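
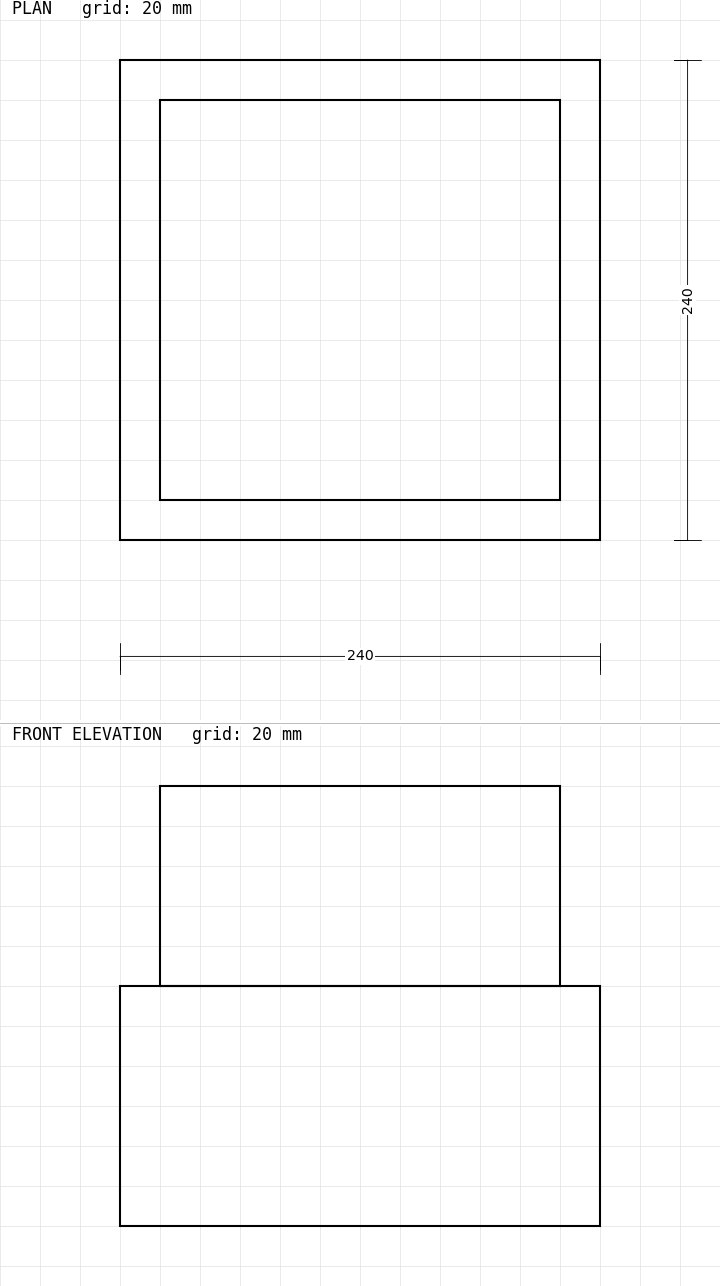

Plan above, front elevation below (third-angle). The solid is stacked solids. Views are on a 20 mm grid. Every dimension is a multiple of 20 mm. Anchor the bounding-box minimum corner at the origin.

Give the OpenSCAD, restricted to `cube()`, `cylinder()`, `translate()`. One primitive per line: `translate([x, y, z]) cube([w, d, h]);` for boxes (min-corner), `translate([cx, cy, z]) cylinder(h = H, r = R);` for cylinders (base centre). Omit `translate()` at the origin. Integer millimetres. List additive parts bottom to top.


cube([240, 240, 120]);
translate([20, 20, 120]) cube([200, 200, 100]);


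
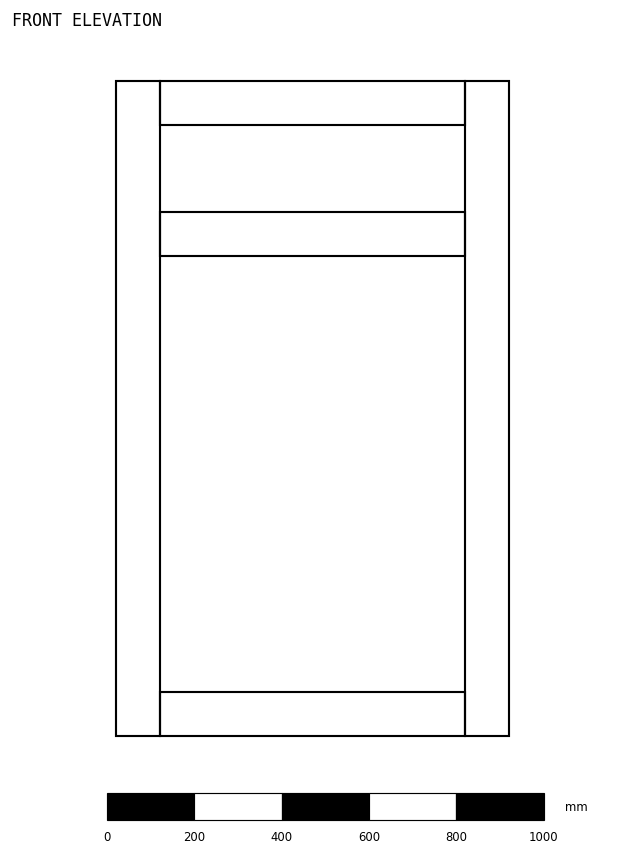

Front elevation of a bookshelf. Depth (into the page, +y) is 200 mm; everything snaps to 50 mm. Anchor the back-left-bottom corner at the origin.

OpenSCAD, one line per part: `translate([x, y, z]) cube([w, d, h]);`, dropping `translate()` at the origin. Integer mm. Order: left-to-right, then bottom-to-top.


cube([100, 200, 1500]);
translate([100, 0, 0]) cube([700, 200, 100]);
translate([100, 0, 1100]) cube([700, 200, 100]);
translate([100, 0, 1400]) cube([700, 200, 100]);
translate([800, 0, 0]) cube([100, 200, 1500]);


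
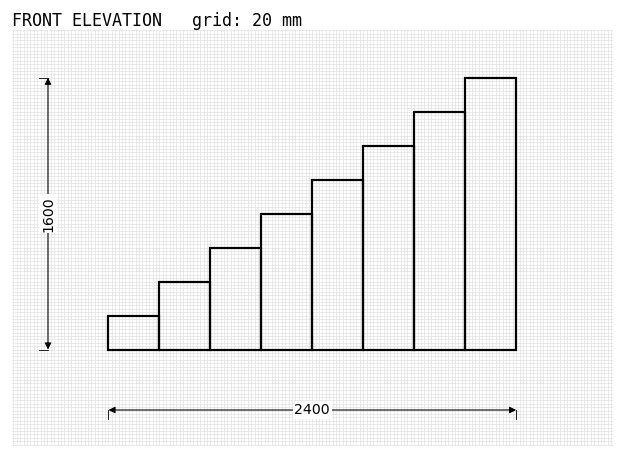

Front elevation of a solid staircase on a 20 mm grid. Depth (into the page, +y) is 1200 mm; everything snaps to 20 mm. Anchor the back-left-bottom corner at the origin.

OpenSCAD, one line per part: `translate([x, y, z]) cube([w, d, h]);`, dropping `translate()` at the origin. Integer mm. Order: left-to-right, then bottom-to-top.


cube([300, 1200, 200]);
translate([300, 0, 0]) cube([300, 1200, 400]);
translate([600, 0, 0]) cube([300, 1200, 600]);
translate([900, 0, 0]) cube([300, 1200, 800]);
translate([1200, 0, 0]) cube([300, 1200, 1000]);
translate([1500, 0, 0]) cube([300, 1200, 1200]);
translate([1800, 0, 0]) cube([300, 1200, 1400]);
translate([2100, 0, 0]) cube([300, 1200, 1600]);


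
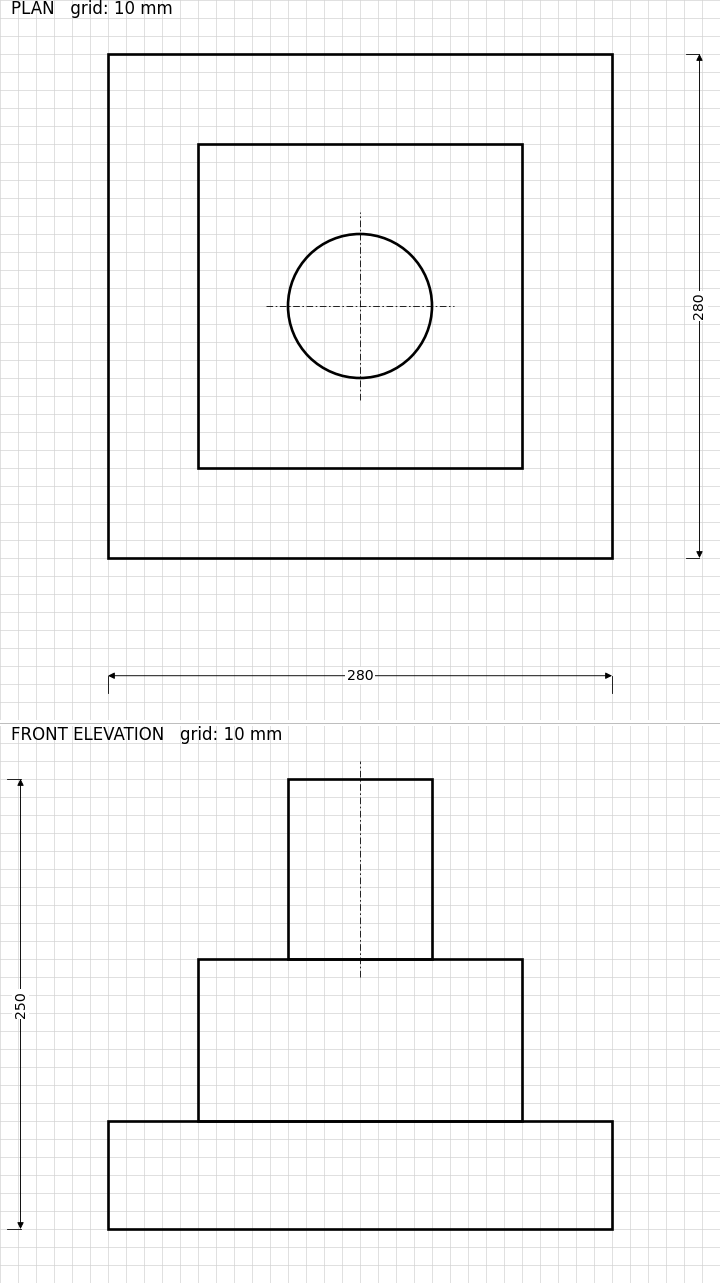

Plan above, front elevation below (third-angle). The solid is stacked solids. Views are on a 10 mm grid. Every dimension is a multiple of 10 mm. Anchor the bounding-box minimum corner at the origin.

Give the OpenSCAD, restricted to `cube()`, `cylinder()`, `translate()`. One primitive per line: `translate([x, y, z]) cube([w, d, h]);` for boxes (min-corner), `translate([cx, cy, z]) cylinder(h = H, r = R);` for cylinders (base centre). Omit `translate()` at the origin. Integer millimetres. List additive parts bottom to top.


cube([280, 280, 60]);
translate([50, 50, 60]) cube([180, 180, 90]);
translate([140, 140, 150]) cylinder(h = 100, r = 40);


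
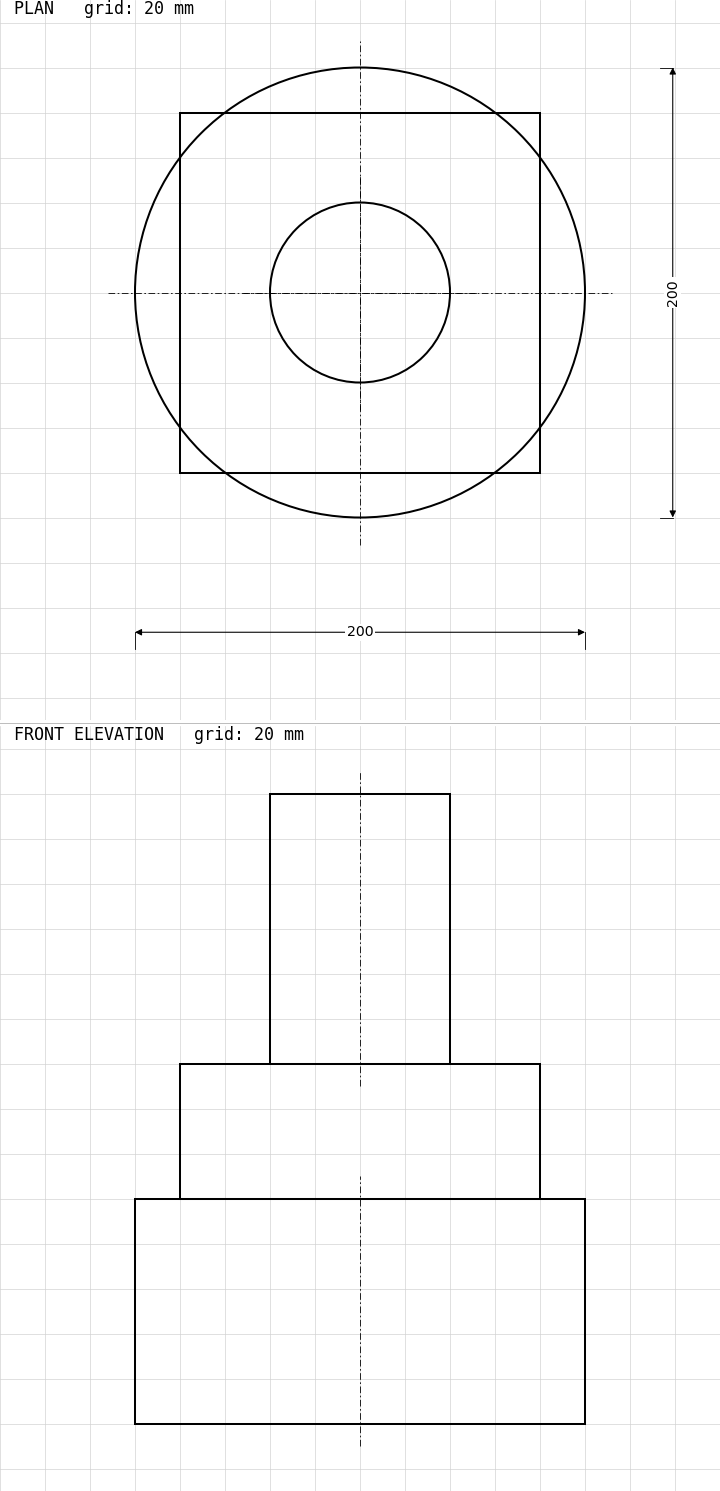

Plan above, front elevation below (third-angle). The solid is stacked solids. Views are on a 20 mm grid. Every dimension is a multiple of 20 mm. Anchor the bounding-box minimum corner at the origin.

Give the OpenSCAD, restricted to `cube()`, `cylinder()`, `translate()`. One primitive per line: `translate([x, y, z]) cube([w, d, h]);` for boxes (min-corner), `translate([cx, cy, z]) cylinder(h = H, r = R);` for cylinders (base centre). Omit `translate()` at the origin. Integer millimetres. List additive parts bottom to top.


translate([100, 100, 0]) cylinder(h = 100, r = 100);
translate([20, 20, 100]) cube([160, 160, 60]);
translate([100, 100, 160]) cylinder(h = 120, r = 40);


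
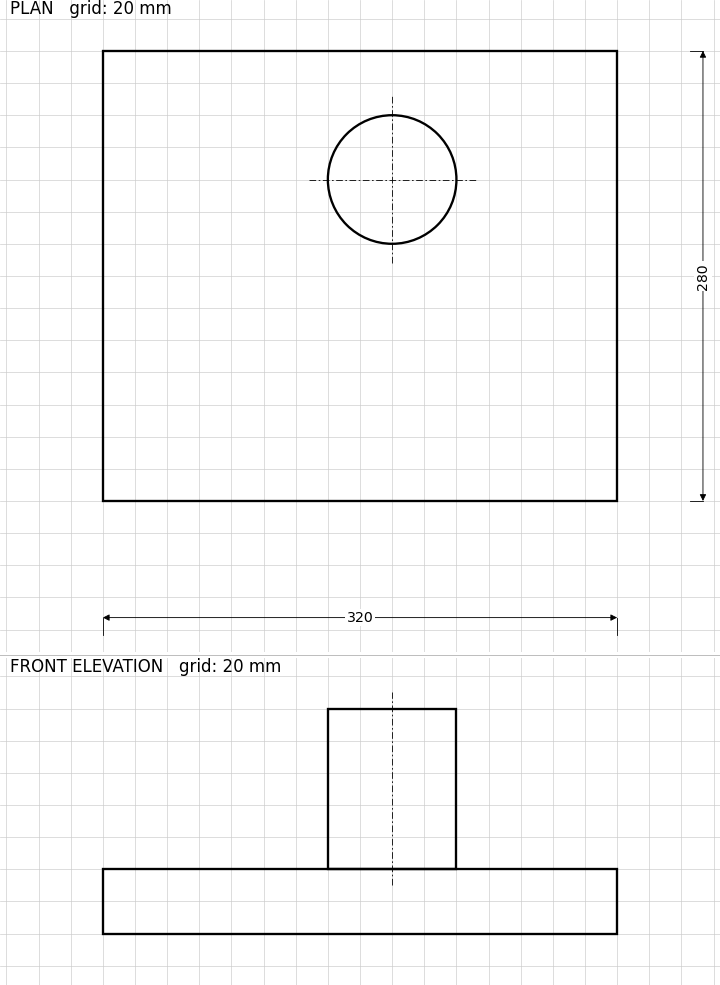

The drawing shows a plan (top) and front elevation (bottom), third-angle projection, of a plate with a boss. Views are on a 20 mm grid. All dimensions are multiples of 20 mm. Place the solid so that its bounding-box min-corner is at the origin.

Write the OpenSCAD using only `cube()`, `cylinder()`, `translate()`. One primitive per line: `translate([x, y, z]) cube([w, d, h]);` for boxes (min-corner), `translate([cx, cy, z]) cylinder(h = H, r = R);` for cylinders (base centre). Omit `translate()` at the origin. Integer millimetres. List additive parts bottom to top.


cube([320, 280, 40]);
translate([180, 200, 40]) cylinder(h = 100, r = 40);


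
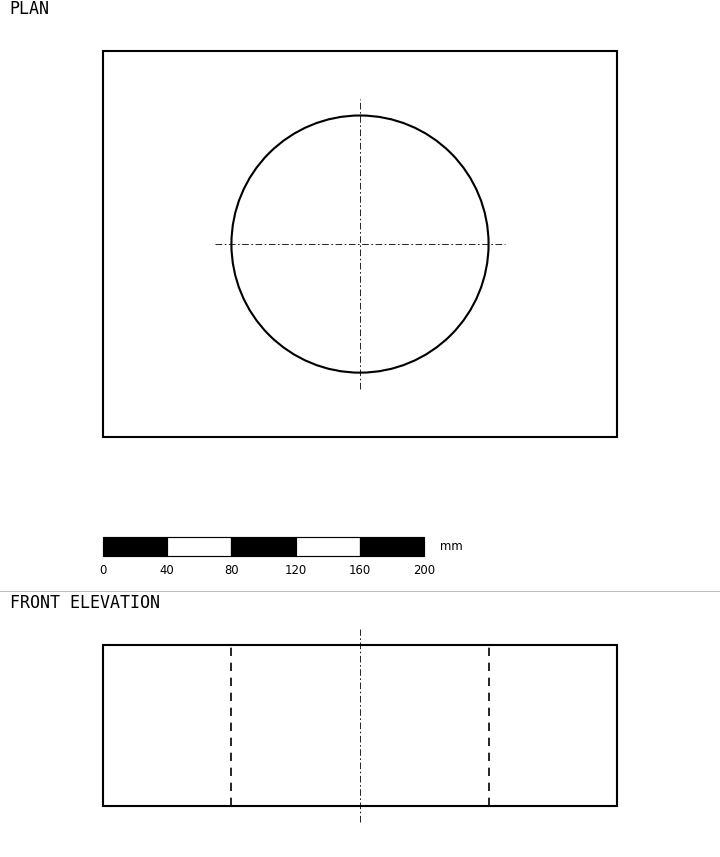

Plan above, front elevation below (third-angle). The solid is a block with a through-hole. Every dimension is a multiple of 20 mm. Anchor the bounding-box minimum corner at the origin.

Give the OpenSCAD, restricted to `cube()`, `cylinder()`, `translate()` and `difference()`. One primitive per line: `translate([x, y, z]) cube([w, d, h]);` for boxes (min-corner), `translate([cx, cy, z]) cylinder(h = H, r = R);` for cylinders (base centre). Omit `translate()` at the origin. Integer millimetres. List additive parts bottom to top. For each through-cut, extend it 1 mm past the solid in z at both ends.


difference() {
  cube([320, 240, 100]);
  translate([160, 120, -1]) cylinder(h = 102, r = 80);
}


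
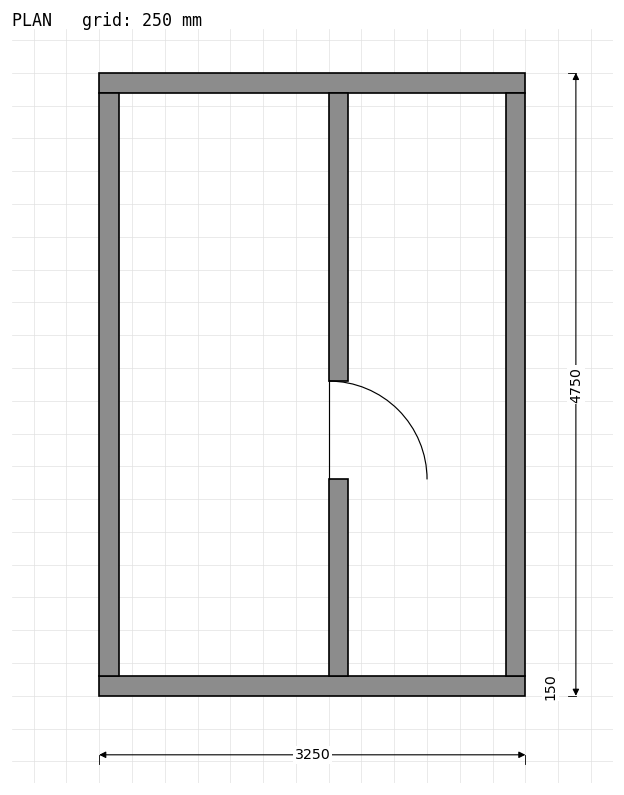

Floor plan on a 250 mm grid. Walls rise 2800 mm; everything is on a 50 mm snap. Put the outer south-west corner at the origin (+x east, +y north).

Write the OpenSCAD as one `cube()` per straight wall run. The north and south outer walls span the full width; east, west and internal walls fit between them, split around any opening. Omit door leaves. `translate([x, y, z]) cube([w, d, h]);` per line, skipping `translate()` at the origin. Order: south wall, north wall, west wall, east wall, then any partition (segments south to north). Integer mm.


cube([3250, 150, 2800]);
translate([0, 4600, 0]) cube([3250, 150, 2800]);
translate([0, 150, 0]) cube([150, 4450, 2800]);
translate([3100, 150, 0]) cube([150, 4450, 2800]);
translate([1750, 150, 0]) cube([150, 1500, 2800]);
translate([1750, 2400, 0]) cube([150, 2200, 2800]);


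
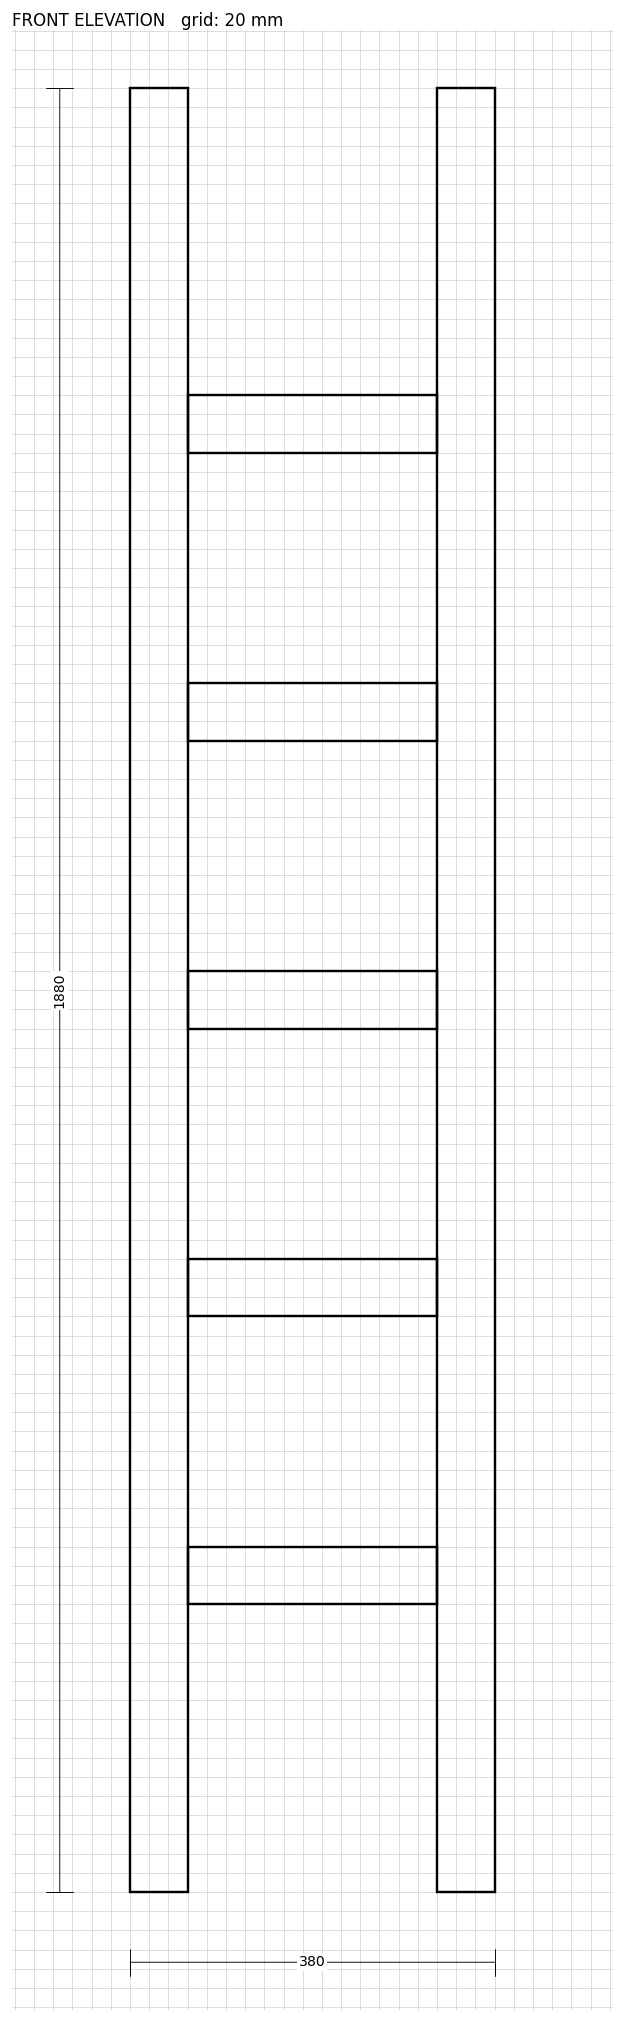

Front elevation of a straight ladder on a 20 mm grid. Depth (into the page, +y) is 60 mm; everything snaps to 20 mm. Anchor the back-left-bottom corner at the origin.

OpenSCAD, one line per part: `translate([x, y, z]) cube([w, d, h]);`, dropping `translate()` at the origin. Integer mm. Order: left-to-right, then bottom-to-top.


cube([60, 60, 1880]);
translate([60, 0, 300]) cube([260, 60, 60]);
translate([60, 0, 600]) cube([260, 60, 60]);
translate([60, 0, 900]) cube([260, 60, 60]);
translate([60, 0, 1200]) cube([260, 60, 60]);
translate([60, 0, 1500]) cube([260, 60, 60]);
translate([320, 0, 0]) cube([60, 60, 1880]);


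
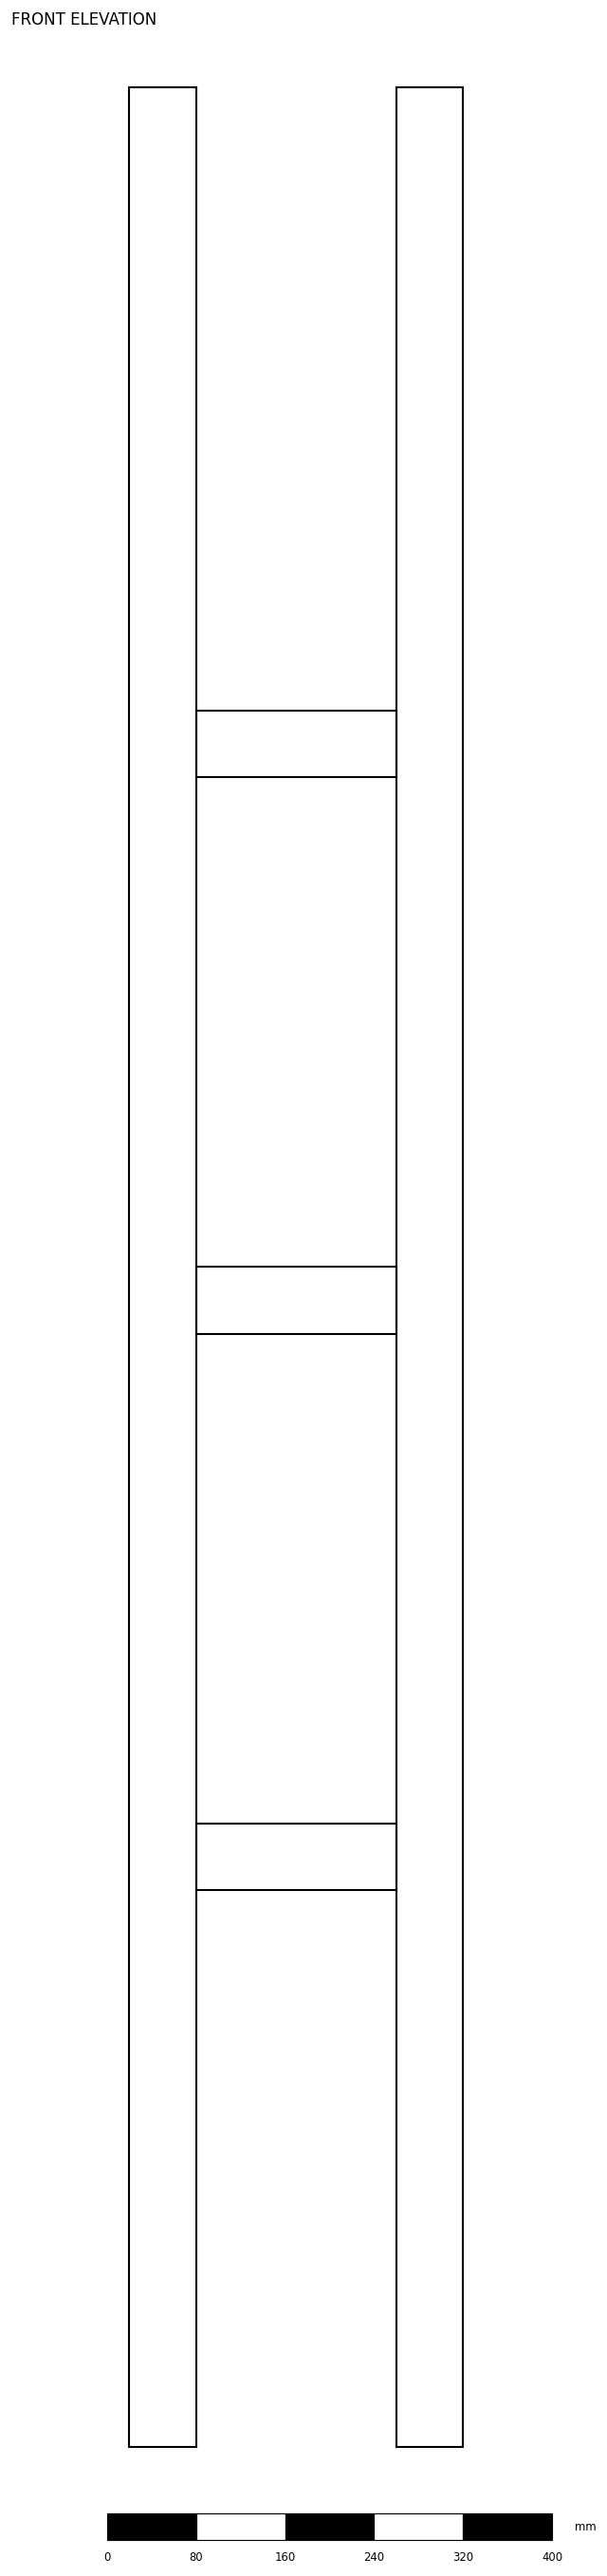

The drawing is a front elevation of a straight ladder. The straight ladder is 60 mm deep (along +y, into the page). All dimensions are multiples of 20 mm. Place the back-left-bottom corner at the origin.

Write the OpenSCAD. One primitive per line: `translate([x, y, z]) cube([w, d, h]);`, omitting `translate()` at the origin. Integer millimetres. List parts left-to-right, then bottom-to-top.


cube([60, 60, 2120]);
translate([60, 0, 500]) cube([180, 60, 60]);
translate([60, 0, 1000]) cube([180, 60, 60]);
translate([60, 0, 1500]) cube([180, 60, 60]);
translate([240, 0, 0]) cube([60, 60, 2120]);


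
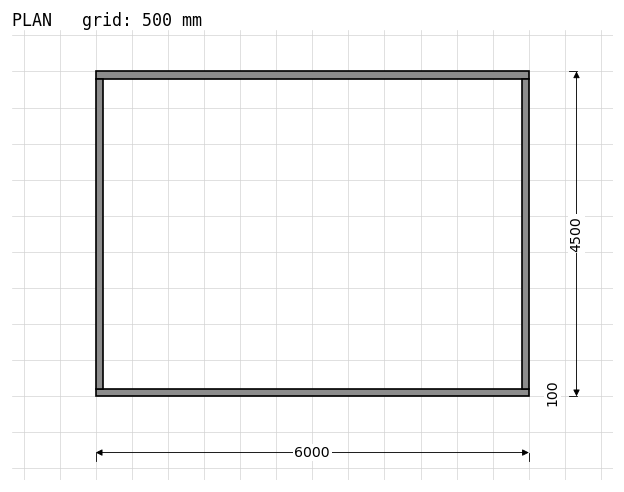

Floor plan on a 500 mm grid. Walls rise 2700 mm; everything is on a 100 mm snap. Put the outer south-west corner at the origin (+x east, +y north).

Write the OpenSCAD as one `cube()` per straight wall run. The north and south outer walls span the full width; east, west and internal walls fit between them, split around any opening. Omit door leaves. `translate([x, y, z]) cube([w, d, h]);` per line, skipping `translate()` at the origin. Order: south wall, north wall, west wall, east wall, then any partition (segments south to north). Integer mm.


cube([6000, 100, 2700]);
translate([0, 4400, 0]) cube([6000, 100, 2700]);
translate([0, 100, 0]) cube([100, 4300, 2700]);
translate([5900, 100, 0]) cube([100, 4300, 2700]);


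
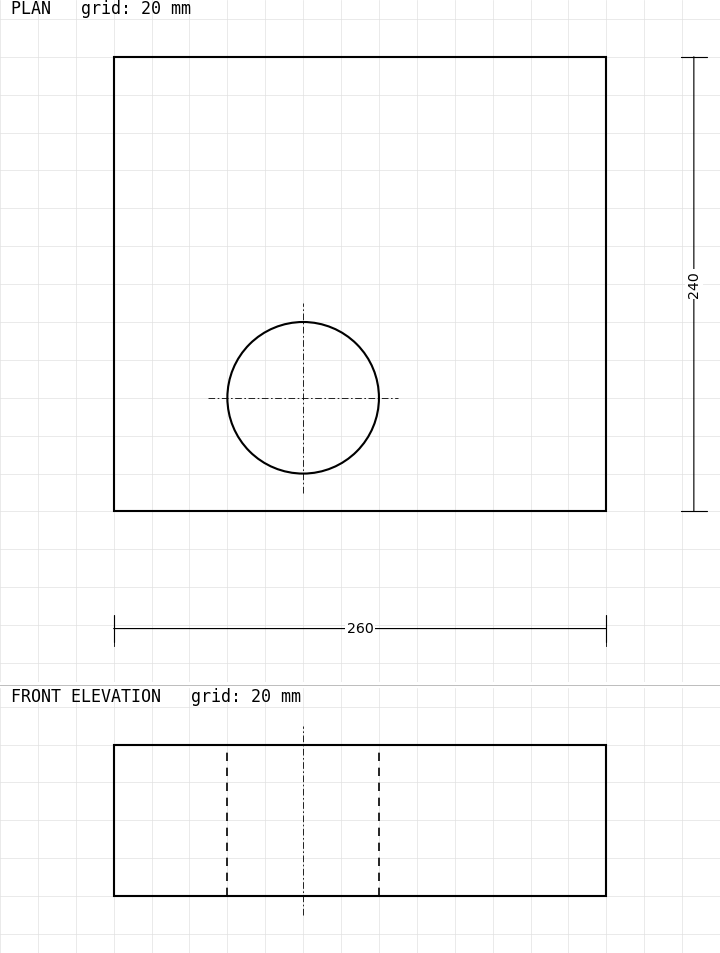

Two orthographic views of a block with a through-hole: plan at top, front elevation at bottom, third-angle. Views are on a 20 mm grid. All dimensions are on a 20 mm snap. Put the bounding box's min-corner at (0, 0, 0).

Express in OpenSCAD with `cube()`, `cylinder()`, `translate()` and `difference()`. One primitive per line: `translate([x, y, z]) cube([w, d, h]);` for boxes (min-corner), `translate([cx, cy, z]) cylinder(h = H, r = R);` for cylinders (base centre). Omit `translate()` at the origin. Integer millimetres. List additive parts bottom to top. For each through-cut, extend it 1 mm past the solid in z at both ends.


difference() {
  cube([260, 240, 80]);
  translate([100, 60, -1]) cylinder(h = 82, r = 40);
}


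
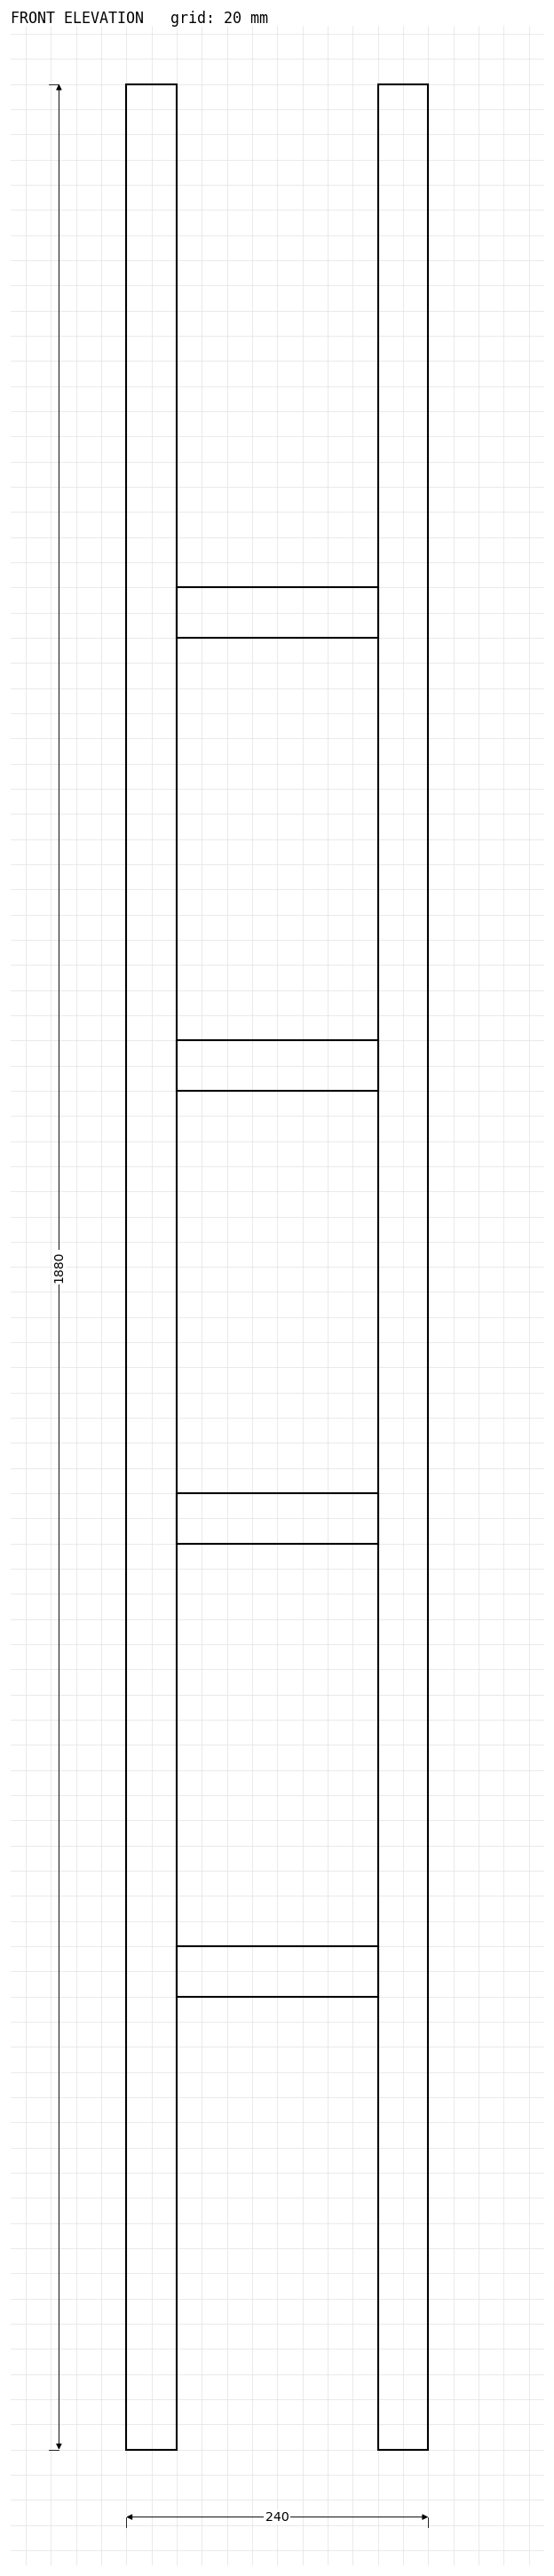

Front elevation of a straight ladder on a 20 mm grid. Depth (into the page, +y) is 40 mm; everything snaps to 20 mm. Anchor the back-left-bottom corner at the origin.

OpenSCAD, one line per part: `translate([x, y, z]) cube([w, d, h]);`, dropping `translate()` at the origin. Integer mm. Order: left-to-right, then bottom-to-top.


cube([40, 40, 1880]);
translate([40, 0, 360]) cube([160, 40, 40]);
translate([40, 0, 720]) cube([160, 40, 40]);
translate([40, 0, 1080]) cube([160, 40, 40]);
translate([40, 0, 1440]) cube([160, 40, 40]);
translate([200, 0, 0]) cube([40, 40, 1880]);


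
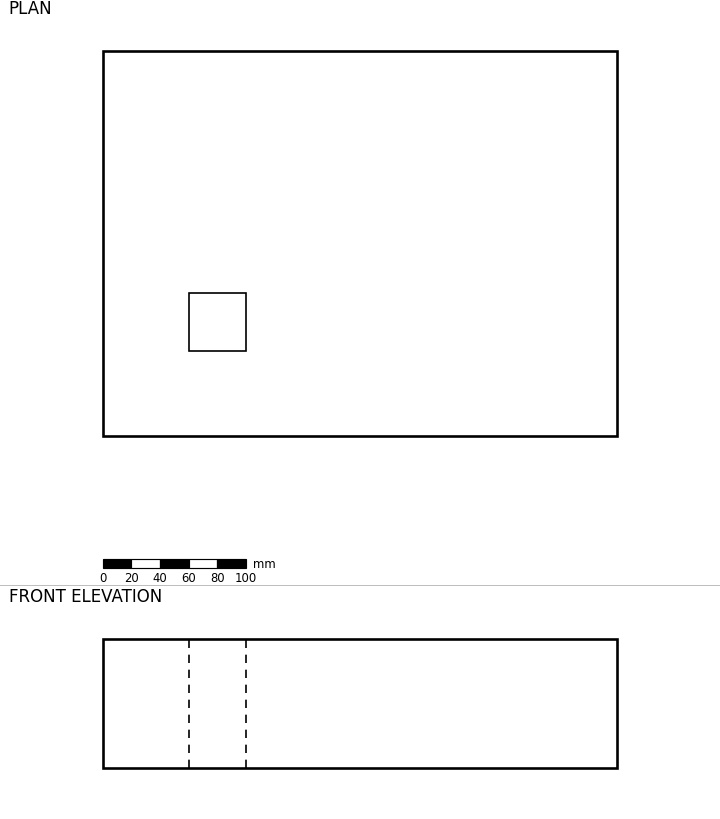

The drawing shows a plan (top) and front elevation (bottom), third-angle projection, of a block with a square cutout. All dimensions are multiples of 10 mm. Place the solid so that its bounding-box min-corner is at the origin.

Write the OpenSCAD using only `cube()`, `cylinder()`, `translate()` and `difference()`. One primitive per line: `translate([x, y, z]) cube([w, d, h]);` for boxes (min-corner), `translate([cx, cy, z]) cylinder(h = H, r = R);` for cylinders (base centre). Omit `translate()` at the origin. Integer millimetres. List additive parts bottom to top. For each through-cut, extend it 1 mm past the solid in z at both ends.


difference() {
  cube([360, 270, 90]);
  translate([60, 60, -1]) cube([40, 40, 92]);
}


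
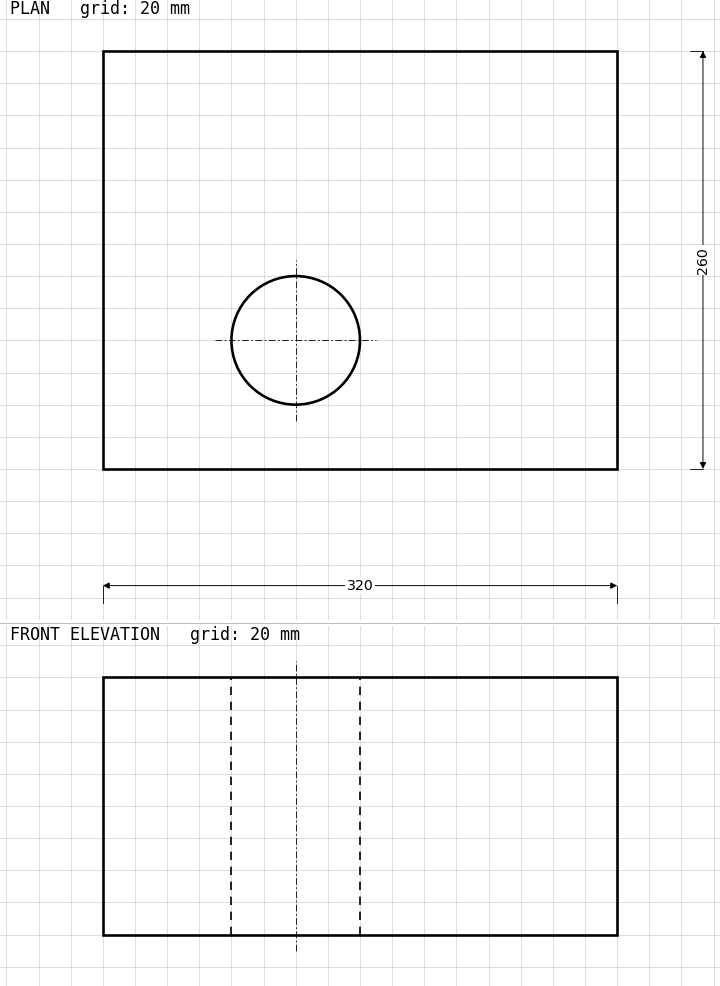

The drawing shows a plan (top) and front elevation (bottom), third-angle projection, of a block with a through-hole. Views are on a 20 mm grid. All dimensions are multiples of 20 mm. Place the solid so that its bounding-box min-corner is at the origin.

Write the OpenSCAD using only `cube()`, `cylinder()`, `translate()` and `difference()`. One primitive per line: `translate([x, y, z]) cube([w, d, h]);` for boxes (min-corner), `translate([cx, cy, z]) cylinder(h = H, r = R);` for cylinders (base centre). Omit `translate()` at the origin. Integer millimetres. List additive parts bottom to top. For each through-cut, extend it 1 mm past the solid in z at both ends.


difference() {
  cube([320, 260, 160]);
  translate([120, 80, -1]) cylinder(h = 162, r = 40);
}


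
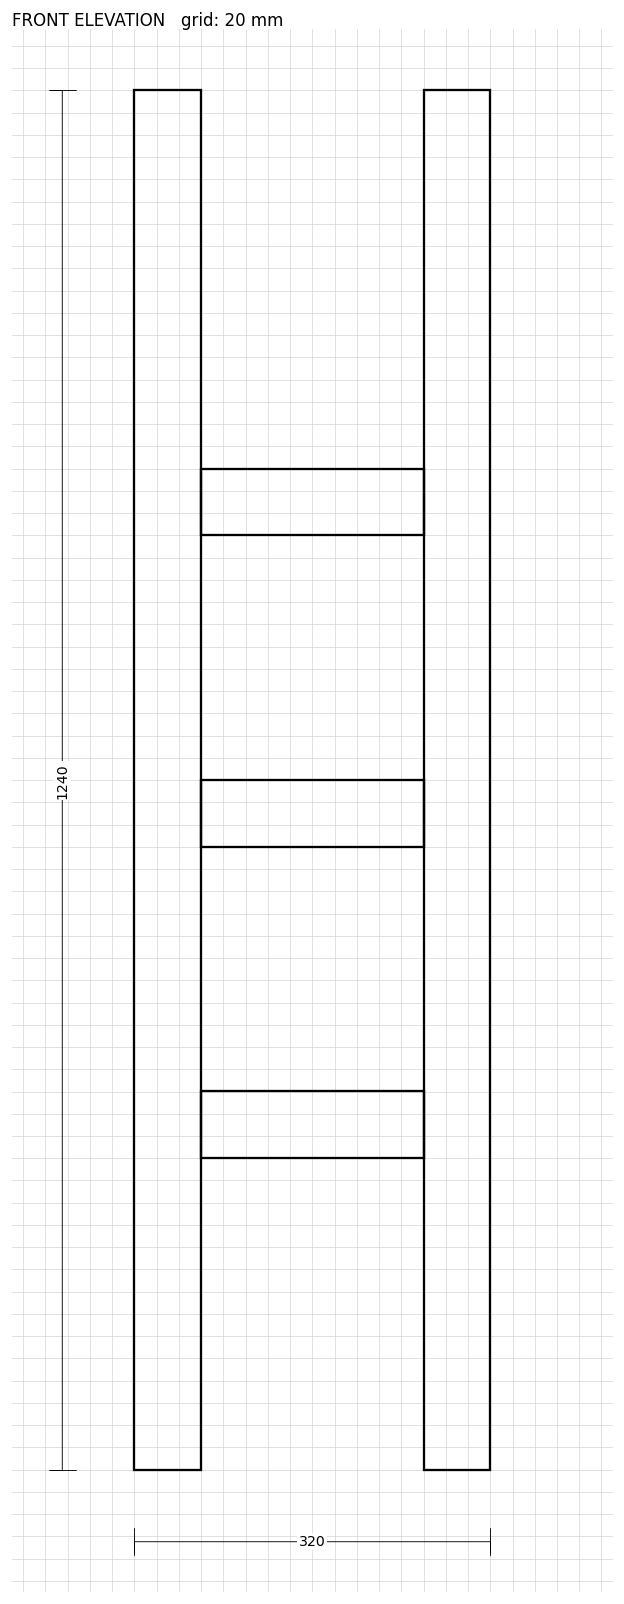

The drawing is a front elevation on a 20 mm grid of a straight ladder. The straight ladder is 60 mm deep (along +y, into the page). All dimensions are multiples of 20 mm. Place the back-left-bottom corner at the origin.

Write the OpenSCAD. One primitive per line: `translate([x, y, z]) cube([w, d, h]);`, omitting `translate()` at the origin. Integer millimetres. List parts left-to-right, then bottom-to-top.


cube([60, 60, 1240]);
translate([60, 0, 280]) cube([200, 60, 60]);
translate([60, 0, 560]) cube([200, 60, 60]);
translate([60, 0, 840]) cube([200, 60, 60]);
translate([260, 0, 0]) cube([60, 60, 1240]);


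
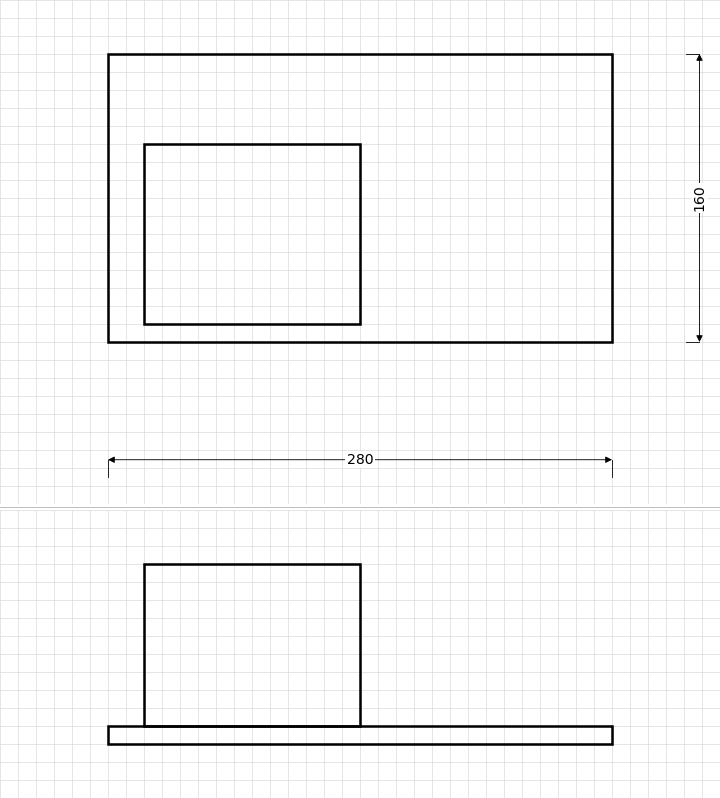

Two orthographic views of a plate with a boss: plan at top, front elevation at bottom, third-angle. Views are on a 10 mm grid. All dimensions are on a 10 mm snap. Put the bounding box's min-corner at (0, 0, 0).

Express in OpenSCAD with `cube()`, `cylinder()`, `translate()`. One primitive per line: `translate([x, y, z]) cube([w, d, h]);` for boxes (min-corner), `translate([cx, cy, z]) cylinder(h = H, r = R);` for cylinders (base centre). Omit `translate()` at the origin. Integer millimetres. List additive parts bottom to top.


cube([280, 160, 10]);
translate([20, 10, 10]) cube([120, 100, 90]);


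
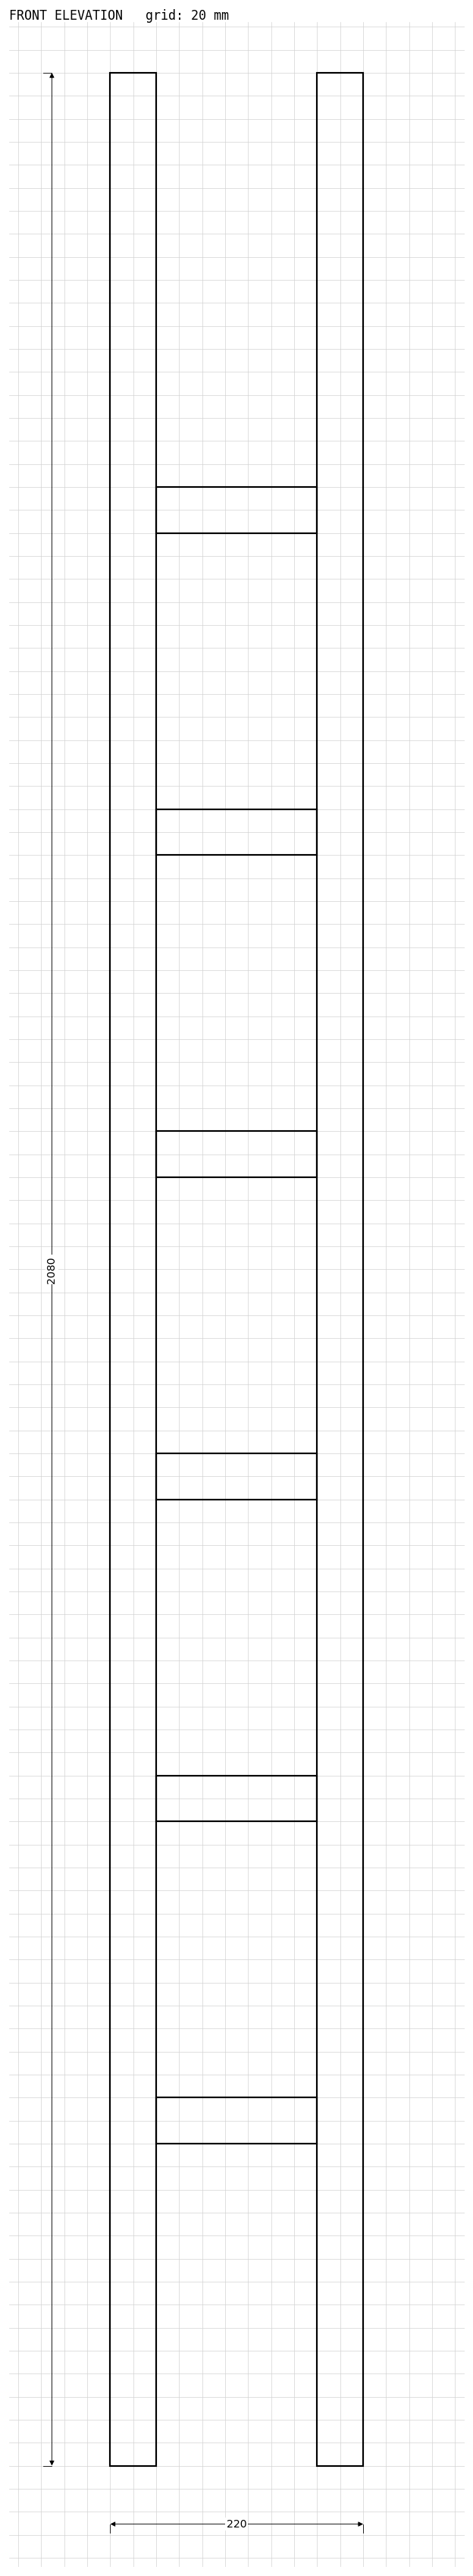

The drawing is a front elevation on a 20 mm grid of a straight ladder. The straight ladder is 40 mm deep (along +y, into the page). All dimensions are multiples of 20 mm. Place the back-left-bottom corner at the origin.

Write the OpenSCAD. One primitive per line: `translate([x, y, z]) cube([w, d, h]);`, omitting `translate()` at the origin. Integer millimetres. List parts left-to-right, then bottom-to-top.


cube([40, 40, 2080]);
translate([40, 0, 280]) cube([140, 40, 40]);
translate([40, 0, 560]) cube([140, 40, 40]);
translate([40, 0, 840]) cube([140, 40, 40]);
translate([40, 0, 1120]) cube([140, 40, 40]);
translate([40, 0, 1400]) cube([140, 40, 40]);
translate([40, 0, 1680]) cube([140, 40, 40]);
translate([180, 0, 0]) cube([40, 40, 2080]);


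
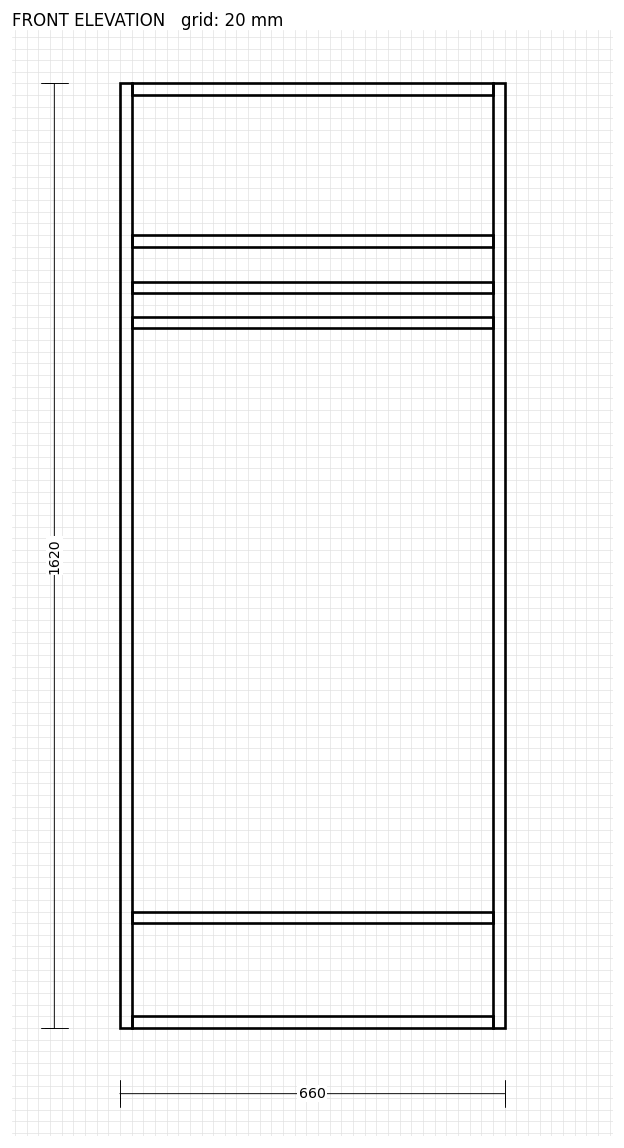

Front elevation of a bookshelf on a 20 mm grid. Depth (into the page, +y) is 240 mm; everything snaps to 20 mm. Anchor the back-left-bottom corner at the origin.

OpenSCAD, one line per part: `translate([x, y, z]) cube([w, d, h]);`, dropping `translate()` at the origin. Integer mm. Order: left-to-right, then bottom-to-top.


cube([20, 240, 1620]);
translate([20, 0, 0]) cube([620, 240, 20]);
translate([20, 0, 180]) cube([620, 240, 20]);
translate([20, 0, 1200]) cube([620, 240, 20]);
translate([20, 0, 1260]) cube([620, 240, 20]);
translate([20, 0, 1340]) cube([620, 240, 20]);
translate([20, 0, 1600]) cube([620, 240, 20]);
translate([640, 0, 0]) cube([20, 240, 1620]);


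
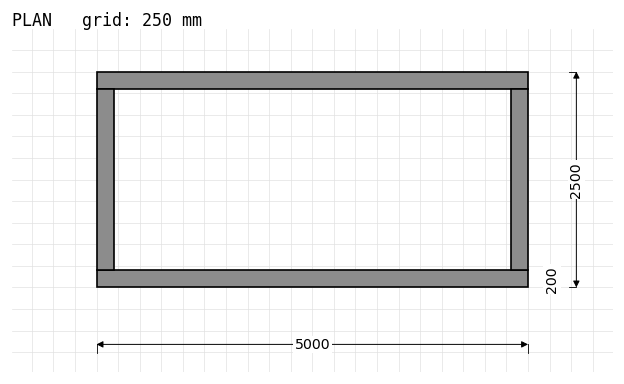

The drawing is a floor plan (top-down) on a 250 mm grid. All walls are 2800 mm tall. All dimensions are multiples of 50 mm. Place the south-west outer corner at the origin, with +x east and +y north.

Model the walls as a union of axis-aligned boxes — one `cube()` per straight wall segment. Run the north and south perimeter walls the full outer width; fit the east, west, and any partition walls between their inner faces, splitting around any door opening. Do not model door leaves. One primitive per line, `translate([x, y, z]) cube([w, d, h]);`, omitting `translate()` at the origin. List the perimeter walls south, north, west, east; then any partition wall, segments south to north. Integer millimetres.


cube([5000, 200, 2800]);
translate([0, 2300, 0]) cube([5000, 200, 2800]);
translate([0, 200, 0]) cube([200, 2100, 2800]);
translate([4800, 200, 0]) cube([200, 2100, 2800]);


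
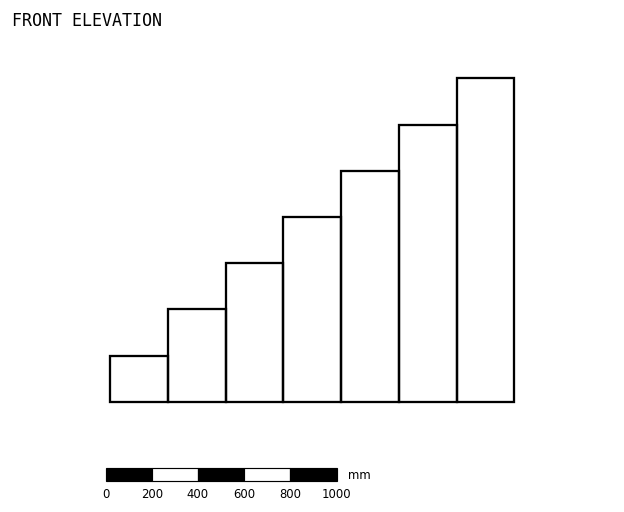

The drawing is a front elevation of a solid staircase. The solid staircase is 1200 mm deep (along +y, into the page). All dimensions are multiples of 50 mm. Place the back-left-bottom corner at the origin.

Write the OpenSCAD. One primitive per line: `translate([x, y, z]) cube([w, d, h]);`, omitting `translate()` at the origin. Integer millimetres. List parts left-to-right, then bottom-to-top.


cube([250, 1200, 200]);
translate([250, 0, 0]) cube([250, 1200, 400]);
translate([500, 0, 0]) cube([250, 1200, 600]);
translate([750, 0, 0]) cube([250, 1200, 800]);
translate([1000, 0, 0]) cube([250, 1200, 1000]);
translate([1250, 0, 0]) cube([250, 1200, 1200]);
translate([1500, 0, 0]) cube([250, 1200, 1400]);


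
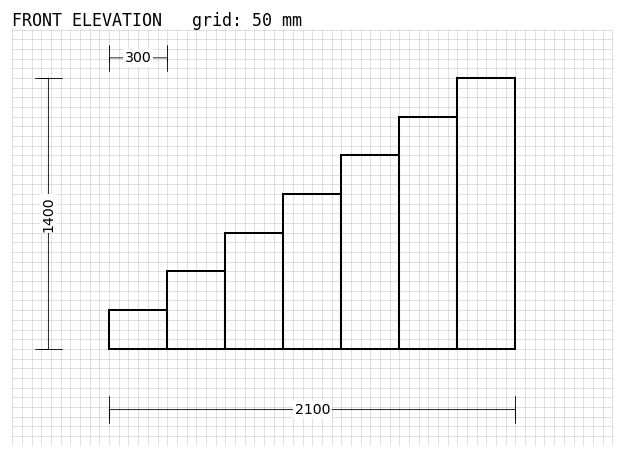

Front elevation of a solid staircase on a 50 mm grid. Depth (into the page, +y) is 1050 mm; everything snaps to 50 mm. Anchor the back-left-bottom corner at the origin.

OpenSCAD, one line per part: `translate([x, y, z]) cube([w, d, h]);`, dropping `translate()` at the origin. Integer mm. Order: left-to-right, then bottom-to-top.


cube([300, 1050, 200]);
translate([300, 0, 0]) cube([300, 1050, 400]);
translate([600, 0, 0]) cube([300, 1050, 600]);
translate([900, 0, 0]) cube([300, 1050, 800]);
translate([1200, 0, 0]) cube([300, 1050, 1000]);
translate([1500, 0, 0]) cube([300, 1050, 1200]);
translate([1800, 0, 0]) cube([300, 1050, 1400]);


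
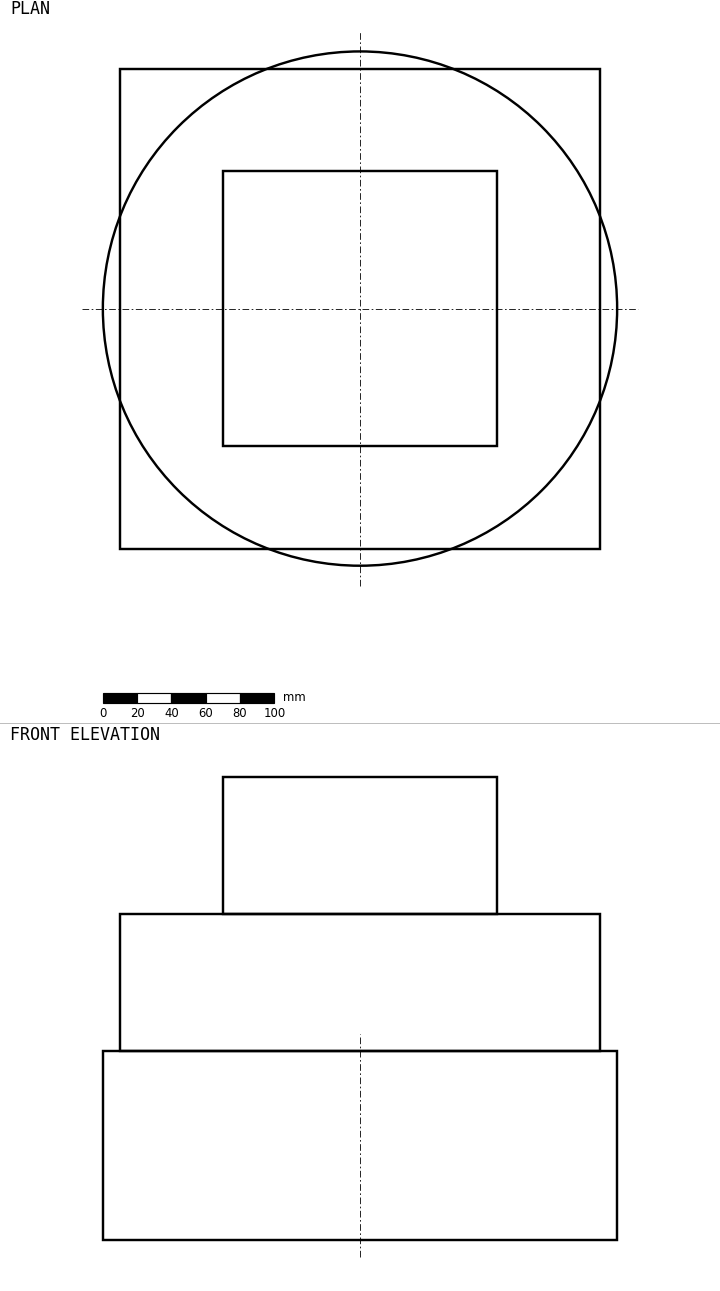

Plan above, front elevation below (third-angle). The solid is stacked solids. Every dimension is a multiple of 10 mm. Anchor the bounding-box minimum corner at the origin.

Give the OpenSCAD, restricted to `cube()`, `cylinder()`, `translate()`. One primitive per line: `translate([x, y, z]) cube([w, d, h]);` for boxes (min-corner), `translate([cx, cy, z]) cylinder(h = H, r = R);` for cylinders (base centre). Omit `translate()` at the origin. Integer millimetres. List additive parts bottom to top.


translate([150, 150, 0]) cylinder(h = 110, r = 150);
translate([10, 10, 110]) cube([280, 280, 80]);
translate([70, 70, 190]) cube([160, 160, 80]);


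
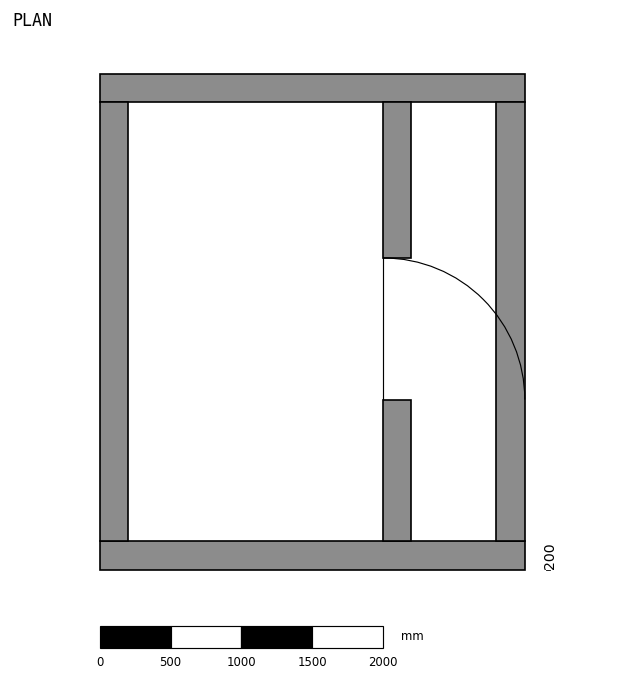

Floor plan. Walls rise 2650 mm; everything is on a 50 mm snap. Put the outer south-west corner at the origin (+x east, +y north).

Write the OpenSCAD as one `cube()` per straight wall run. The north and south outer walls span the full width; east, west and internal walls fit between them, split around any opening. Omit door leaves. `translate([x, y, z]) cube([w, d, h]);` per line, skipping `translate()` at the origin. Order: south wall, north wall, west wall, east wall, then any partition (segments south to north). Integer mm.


cube([3000, 200, 2650]);
translate([0, 3300, 0]) cube([3000, 200, 2650]);
translate([0, 200, 0]) cube([200, 3100, 2650]);
translate([2800, 200, 0]) cube([200, 3100, 2650]);
translate([2000, 200, 0]) cube([200, 1000, 2650]);
translate([2000, 2200, 0]) cube([200, 1100, 2650]);


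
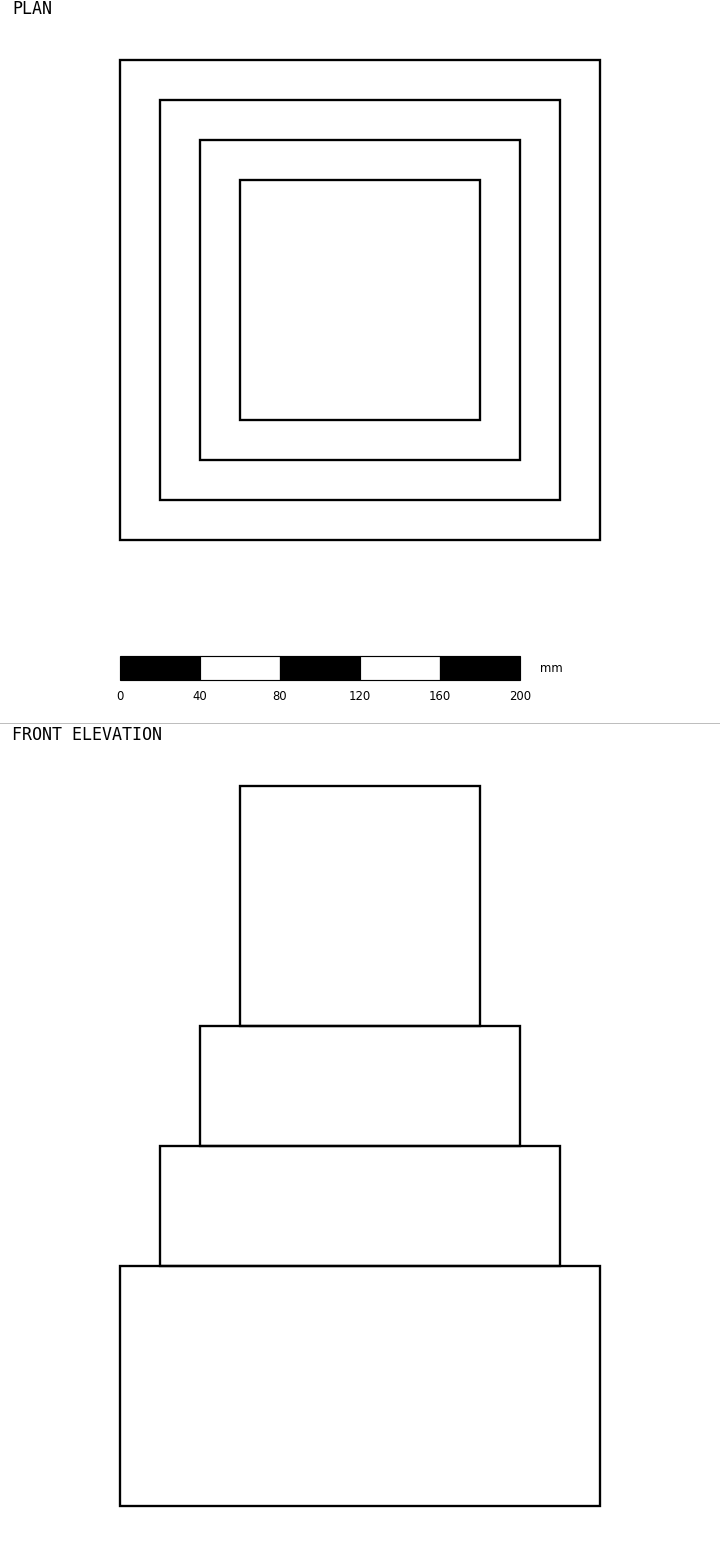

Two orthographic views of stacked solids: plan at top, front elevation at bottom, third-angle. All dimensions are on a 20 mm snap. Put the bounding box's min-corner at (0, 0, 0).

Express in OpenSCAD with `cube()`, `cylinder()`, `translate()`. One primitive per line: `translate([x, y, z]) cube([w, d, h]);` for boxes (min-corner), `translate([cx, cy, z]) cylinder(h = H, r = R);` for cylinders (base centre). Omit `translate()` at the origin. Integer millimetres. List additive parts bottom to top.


cube([240, 240, 120]);
translate([20, 20, 120]) cube([200, 200, 60]);
translate([40, 40, 180]) cube([160, 160, 60]);
translate([60, 60, 240]) cube([120, 120, 120]);


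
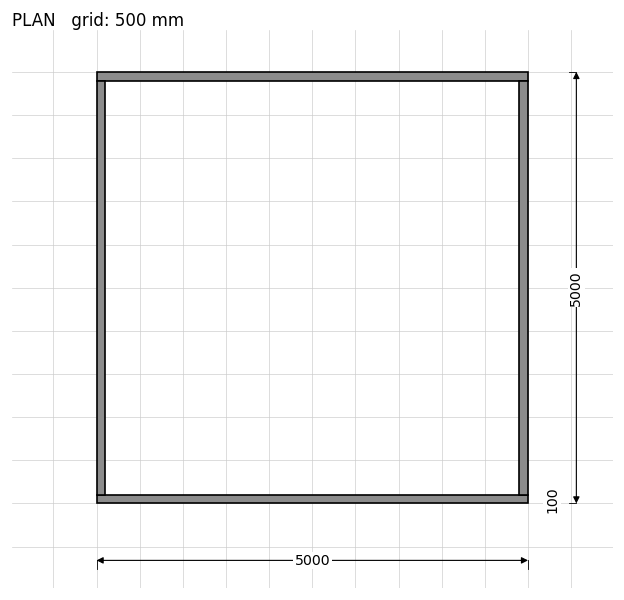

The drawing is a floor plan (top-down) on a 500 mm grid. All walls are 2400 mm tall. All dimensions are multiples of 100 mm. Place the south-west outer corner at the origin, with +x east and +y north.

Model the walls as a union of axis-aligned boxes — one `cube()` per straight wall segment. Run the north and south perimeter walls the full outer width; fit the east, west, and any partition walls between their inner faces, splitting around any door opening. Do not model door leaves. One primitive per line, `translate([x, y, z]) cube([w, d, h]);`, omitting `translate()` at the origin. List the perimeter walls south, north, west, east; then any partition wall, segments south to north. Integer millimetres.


cube([5000, 100, 2400]);
translate([0, 4900, 0]) cube([5000, 100, 2400]);
translate([0, 100, 0]) cube([100, 4800, 2400]);
translate([4900, 100, 0]) cube([100, 4800, 2400]);


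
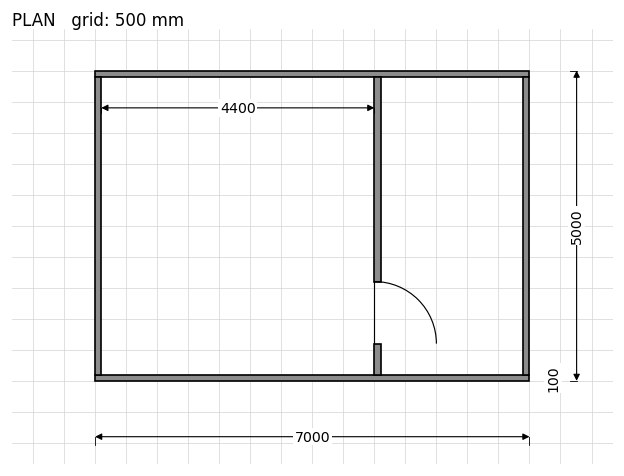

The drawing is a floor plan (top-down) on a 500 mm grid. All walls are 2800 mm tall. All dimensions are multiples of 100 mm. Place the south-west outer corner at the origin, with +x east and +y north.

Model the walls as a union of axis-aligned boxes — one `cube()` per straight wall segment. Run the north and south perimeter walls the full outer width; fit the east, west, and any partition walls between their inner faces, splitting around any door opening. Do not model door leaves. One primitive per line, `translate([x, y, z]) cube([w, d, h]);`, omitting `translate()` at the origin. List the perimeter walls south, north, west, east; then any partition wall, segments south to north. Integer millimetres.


cube([7000, 100, 2800]);
translate([0, 4900, 0]) cube([7000, 100, 2800]);
translate([0, 100, 0]) cube([100, 4800, 2800]);
translate([6900, 100, 0]) cube([100, 4800, 2800]);
translate([4500, 100, 0]) cube([100, 500, 2800]);
translate([4500, 1600, 0]) cube([100, 3300, 2800]);


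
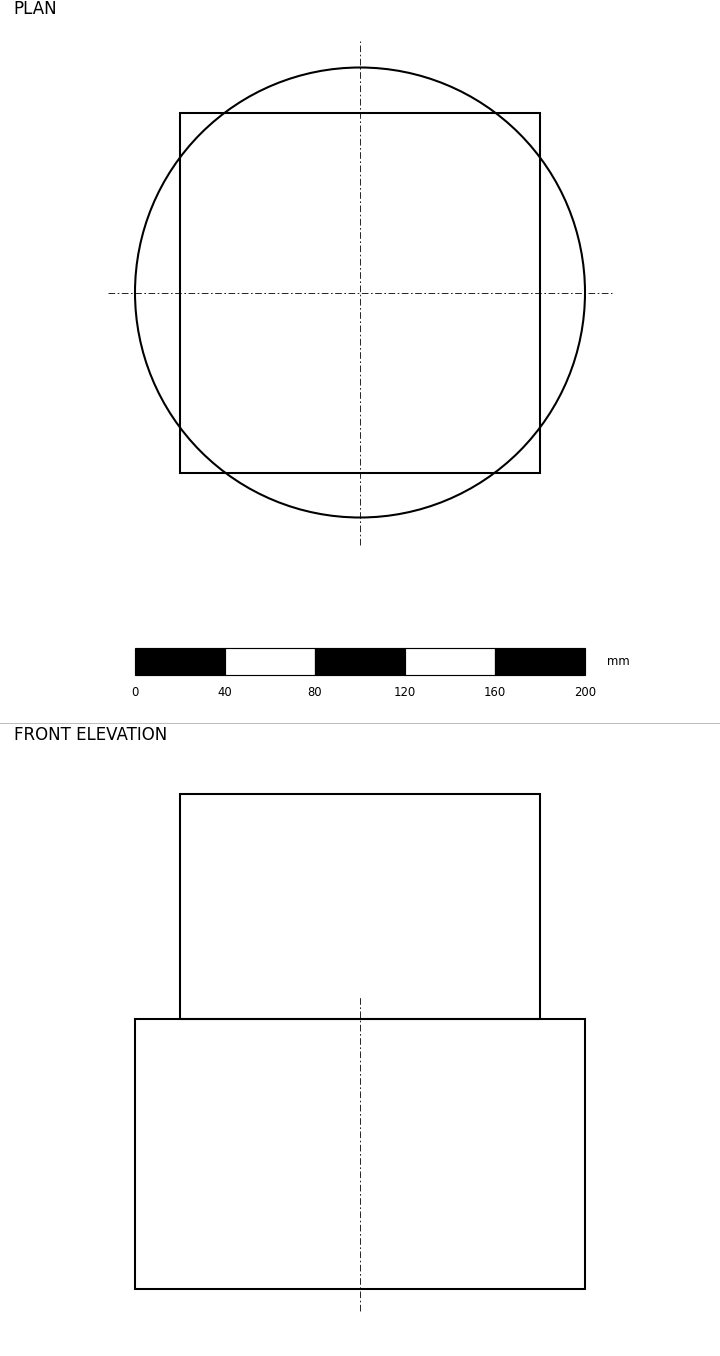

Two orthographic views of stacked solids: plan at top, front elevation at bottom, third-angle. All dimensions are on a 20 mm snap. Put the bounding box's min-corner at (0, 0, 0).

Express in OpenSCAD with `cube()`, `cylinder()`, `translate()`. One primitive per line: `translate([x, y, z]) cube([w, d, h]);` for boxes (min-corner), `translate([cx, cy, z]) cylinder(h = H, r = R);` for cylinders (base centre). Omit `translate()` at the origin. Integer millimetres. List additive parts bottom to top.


translate([100, 100, 0]) cylinder(h = 120, r = 100);
translate([20, 20, 120]) cube([160, 160, 100]);


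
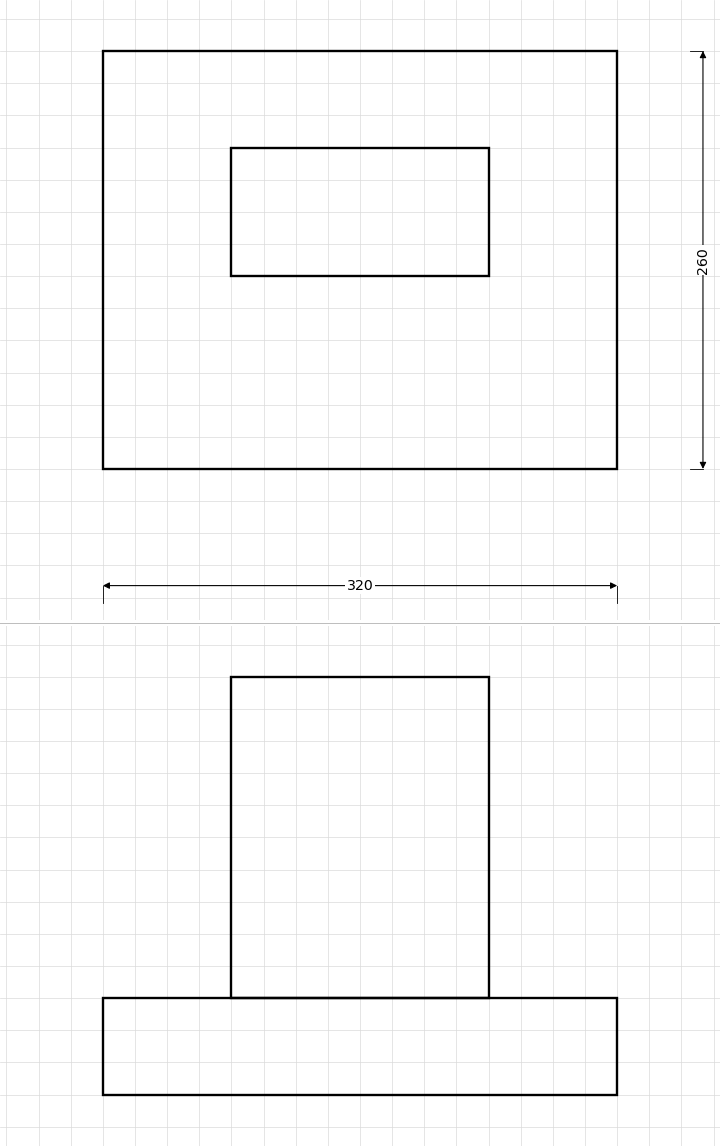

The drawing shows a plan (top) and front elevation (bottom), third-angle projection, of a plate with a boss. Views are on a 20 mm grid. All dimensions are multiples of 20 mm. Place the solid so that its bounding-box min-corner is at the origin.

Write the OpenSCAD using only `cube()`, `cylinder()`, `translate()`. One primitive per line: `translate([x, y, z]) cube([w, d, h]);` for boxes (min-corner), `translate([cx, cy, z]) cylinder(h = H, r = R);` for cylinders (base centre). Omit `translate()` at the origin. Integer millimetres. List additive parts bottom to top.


cube([320, 260, 60]);
translate([80, 120, 60]) cube([160, 80, 200]);


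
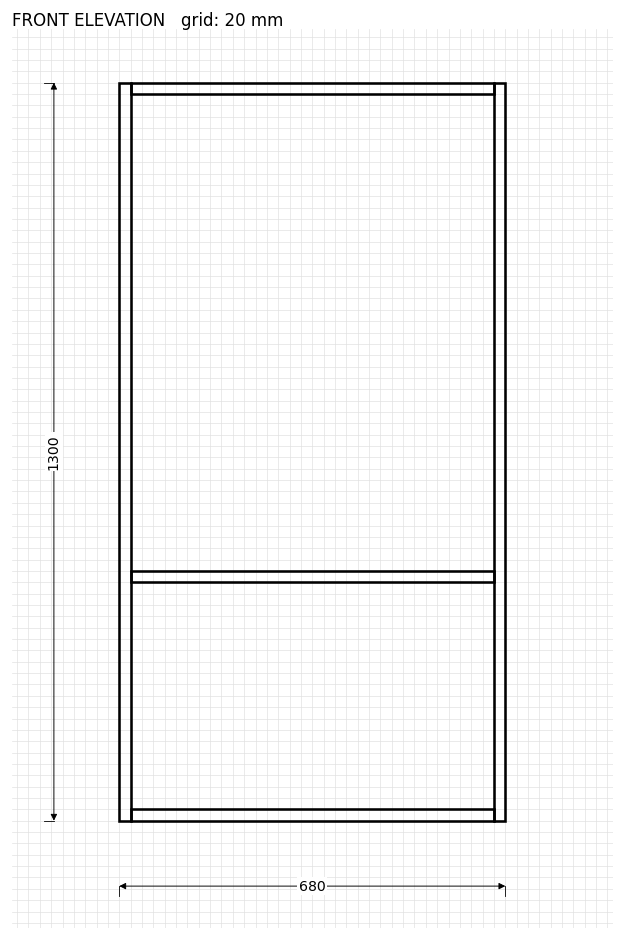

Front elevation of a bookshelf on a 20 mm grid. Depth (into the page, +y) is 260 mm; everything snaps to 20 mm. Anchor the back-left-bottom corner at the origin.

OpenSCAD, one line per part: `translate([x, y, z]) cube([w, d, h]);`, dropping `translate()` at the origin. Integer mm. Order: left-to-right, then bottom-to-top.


cube([20, 260, 1300]);
translate([20, 0, 0]) cube([640, 260, 20]);
translate([20, 0, 420]) cube([640, 260, 20]);
translate([20, 0, 1280]) cube([640, 260, 20]);
translate([660, 0, 0]) cube([20, 260, 1300]);


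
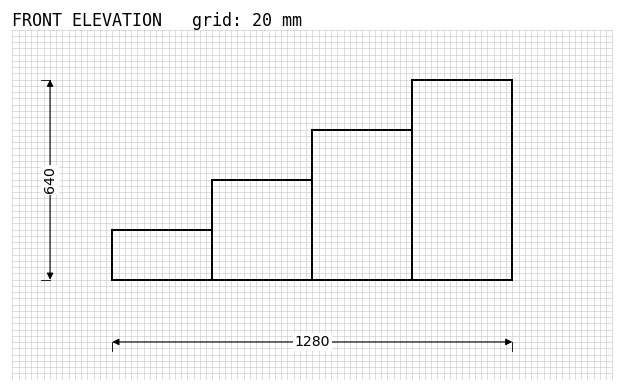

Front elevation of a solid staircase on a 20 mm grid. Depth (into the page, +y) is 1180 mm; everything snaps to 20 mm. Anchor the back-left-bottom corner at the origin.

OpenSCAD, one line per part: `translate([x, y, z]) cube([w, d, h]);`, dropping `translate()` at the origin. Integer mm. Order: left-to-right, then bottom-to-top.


cube([320, 1180, 160]);
translate([320, 0, 0]) cube([320, 1180, 320]);
translate([640, 0, 0]) cube([320, 1180, 480]);
translate([960, 0, 0]) cube([320, 1180, 640]);


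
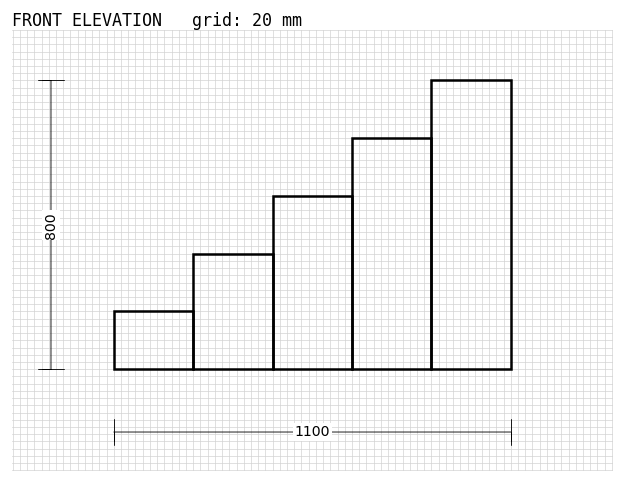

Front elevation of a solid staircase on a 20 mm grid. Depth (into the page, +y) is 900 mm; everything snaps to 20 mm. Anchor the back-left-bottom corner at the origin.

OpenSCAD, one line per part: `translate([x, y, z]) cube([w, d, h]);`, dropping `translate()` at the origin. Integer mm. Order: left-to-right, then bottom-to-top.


cube([220, 900, 160]);
translate([220, 0, 0]) cube([220, 900, 320]);
translate([440, 0, 0]) cube([220, 900, 480]);
translate([660, 0, 0]) cube([220, 900, 640]);
translate([880, 0, 0]) cube([220, 900, 800]);


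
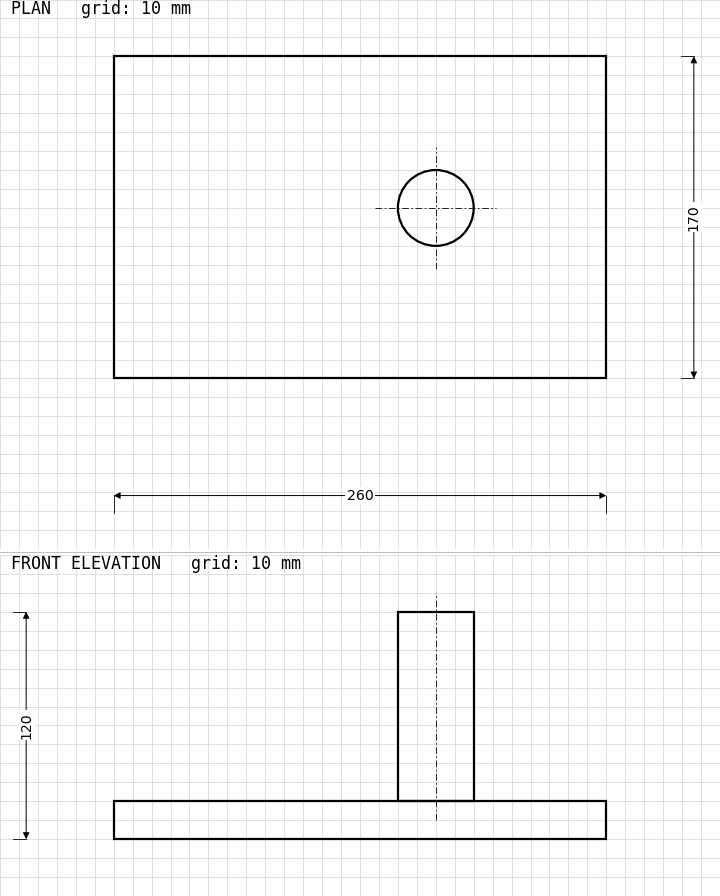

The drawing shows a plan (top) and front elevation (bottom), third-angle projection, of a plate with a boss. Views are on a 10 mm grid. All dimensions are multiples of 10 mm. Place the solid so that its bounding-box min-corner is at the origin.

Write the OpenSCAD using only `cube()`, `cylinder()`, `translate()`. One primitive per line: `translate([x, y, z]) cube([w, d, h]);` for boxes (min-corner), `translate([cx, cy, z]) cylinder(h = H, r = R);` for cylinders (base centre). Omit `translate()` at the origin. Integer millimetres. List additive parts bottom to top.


cube([260, 170, 20]);
translate([170, 90, 20]) cylinder(h = 100, r = 20);
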